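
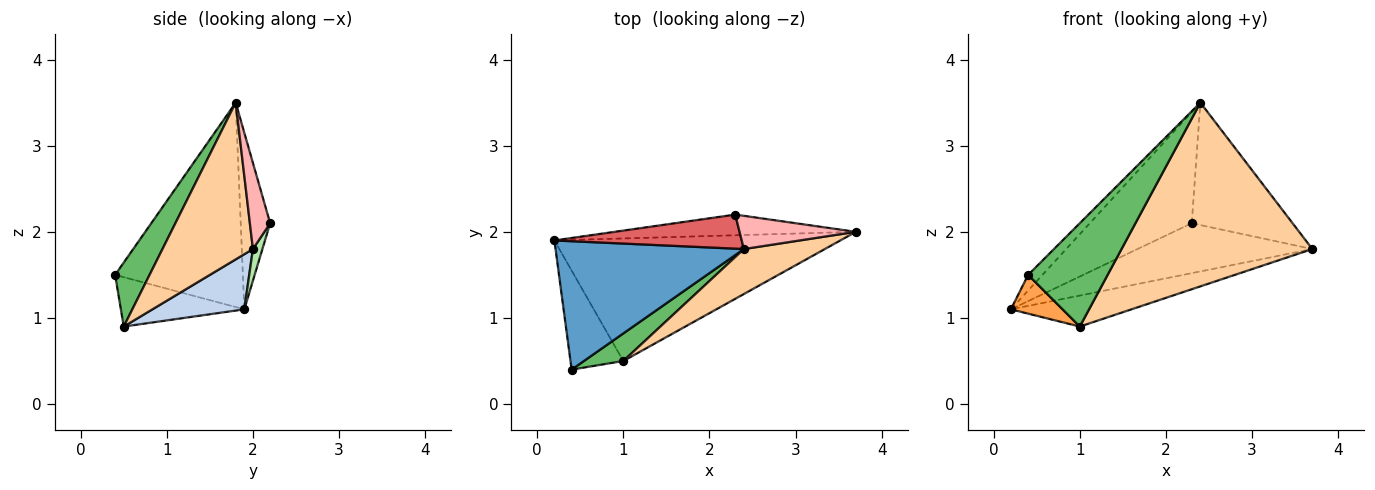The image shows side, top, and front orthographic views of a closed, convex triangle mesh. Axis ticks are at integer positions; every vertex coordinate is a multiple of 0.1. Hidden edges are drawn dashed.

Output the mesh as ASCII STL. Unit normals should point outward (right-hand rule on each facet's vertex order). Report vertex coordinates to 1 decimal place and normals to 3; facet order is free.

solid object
 facet normal -0.733 0.082 0.675
  outer loop
   vertex 2.4 1.8 3.5
   vertex 0.2 1.9 1.1
   vertex 0.4 0.4 1.5
  endloop
 endfacet
 facet normal 0.184 0.241 -0.953
  outer loop
   vertex 1.0 0.5 0.9
   vertex 0.2 1.9 1.1
   vertex 3.7 2.0 1.8
  endloop
 endfacet
 facet normal -0.657 -0.275 -0.702
  outer loop
   vertex 1.0 0.5 0.9
   vertex 0.4 0.4 1.5
   vertex 0.2 1.9 1.1
  endloop
 endfacet
 facet normal 0.418 -0.882 0.216
  outer loop
   vertex 1.0 0.5 0.9
   vertex 3.7 2.0 1.8
   vertex 2.4 1.8 3.5
  endloop
 endfacet
 facet normal 0.386 -0.891 0.238
  outer loop
   vertex 1.0 0.5 0.9
   vertex 2.4 1.8 3.5
   vertex 0.4 0.4 1.5
  endloop
 endfacet
 facet normal 0.050 0.923 -0.382
  outer loop
   vertex 2.3 2.2 2.1
   vertex 3.7 2.0 1.8
   vertex 0.2 1.9 1.1
  endloop
 endfacet
 facet normal -0.266 0.922 0.282
  outer loop
   vertex 2.3 2.2 2.1
   vertex 0.2 1.9 1.1
   vertex 2.4 1.8 3.5
  endloop
 endfacet
 facet normal 0.190 0.947 0.257
  outer loop
   vertex 2.3 2.2 2.1
   vertex 2.4 1.8 3.5
   vertex 3.7 2.0 1.8
  endloop
 endfacet
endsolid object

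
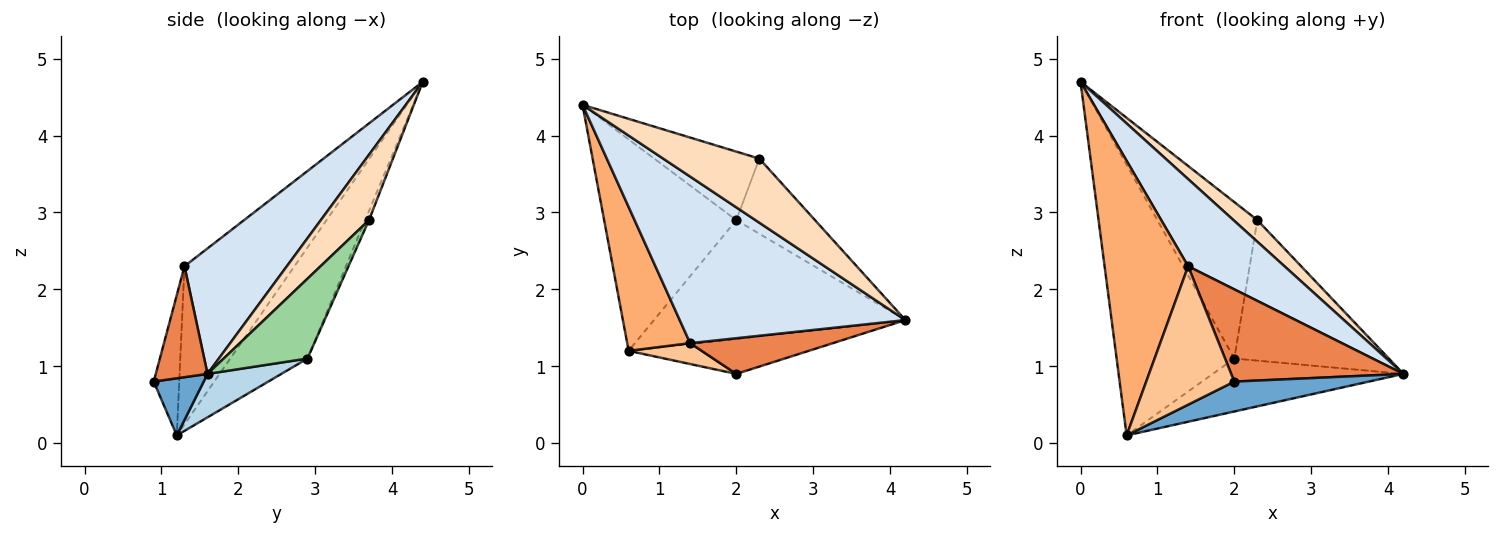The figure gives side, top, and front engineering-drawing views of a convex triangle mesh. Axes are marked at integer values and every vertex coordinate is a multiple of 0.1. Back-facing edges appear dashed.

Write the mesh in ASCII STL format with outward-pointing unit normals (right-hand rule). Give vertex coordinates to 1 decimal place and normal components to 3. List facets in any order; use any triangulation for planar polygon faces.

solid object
 facet normal 0.234 -0.631 -0.739
  outer loop
   vertex 2.0 0.9 0.8
   vertex 0.6 1.2 0.1
   vertex 4.2 1.6 0.9
  endloop
 endfacet
 facet normal -0.459 0.700 -0.547
  outer loop
   vertex 2.0 2.9 1.1
   vertex 0.6 1.2 0.1
   vertex 0.0 4.4 4.7
  endloop
 endfacet
 facet normal 0.156 0.402 -0.902
  outer loop
   vertex 2.0 2.9 1.1
   vertex 4.2 1.6 0.9
   vertex 0.6 1.2 0.1
  endloop
 endfacet
 facet normal 0.442 -0.416 0.795
  outer loop
   vertex 1.4 1.3 2.3
   vertex 4.2 1.6 0.9
   vertex 0.0 4.4 4.7
  endloop
 endfacet
 facet normal 0.270 -0.898 0.347
  outer loop
   vertex 1.4 1.3 2.3
   vertex 2.0 0.9 0.8
   vertex 4.2 1.6 0.9
  endloop
 endfacet
 facet normal -0.759 -0.577 0.302
  outer loop
   vertex 1.4 1.3 2.3
   vertex 0.0 4.4 4.7
   vertex 0.6 1.2 0.1
  endloop
 endfacet
 facet normal -0.275 -0.951 0.143
  outer loop
   vertex 1.4 1.3 2.3
   vertex 0.6 1.2 0.1
   vertex 2.0 0.9 0.8
  endloop
 endfacet
 facet normal 0.542 -0.269 0.797
  outer loop
   vertex 2.3 3.7 2.9
   vertex 0.0 4.4 4.7
   vertex 4.2 1.6 0.9
  endloop
 endfacet
 facet normal -0.035 0.915 -0.401
  outer loop
   vertex 2.3 3.7 2.9
   vertex 2.0 2.9 1.1
   vertex 0.0 4.4 4.7
  endloop
 endfacet
 facet normal 0.431 0.796 -0.425
  outer loop
   vertex 2.3 3.7 2.9
   vertex 4.2 1.6 0.9
   vertex 2.0 2.9 1.1
  endloop
 endfacet
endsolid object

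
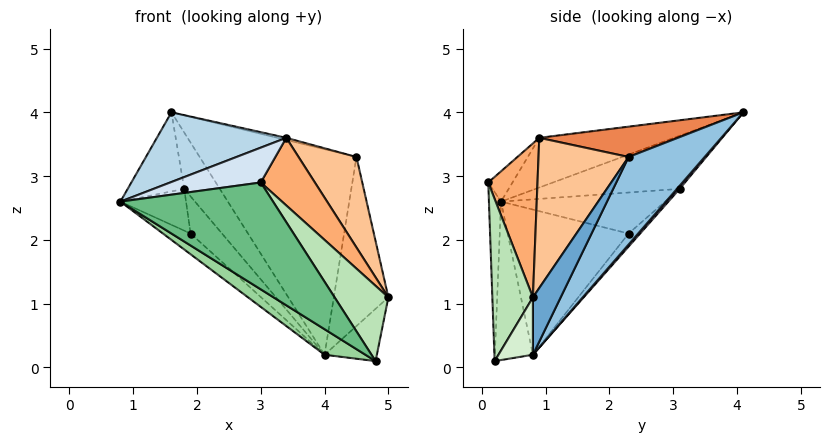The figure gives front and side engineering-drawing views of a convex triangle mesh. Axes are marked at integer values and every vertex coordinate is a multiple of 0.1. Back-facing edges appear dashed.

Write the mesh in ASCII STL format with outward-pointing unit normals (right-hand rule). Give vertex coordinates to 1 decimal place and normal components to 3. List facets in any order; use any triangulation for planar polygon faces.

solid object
 facet normal 0.405 0.796 -0.450
  outer loop
   vertex 4.0 0.8 0.2
   vertex 4.5 2.3 3.3
   vertex 5.0 0.8 1.1
  endloop
 endfacet
 facet normal 0.389 0.803 -0.451
  outer loop
   vertex 4.0 0.8 0.2
   vertex 1.6 4.1 4.0
   vertex 4.5 2.3 3.3
  endloop
 endfacet
 facet normal -0.289 -0.277 0.917
  outer loop
   vertex 3.4 0.9 3.6
   vertex 1.6 4.1 4.0
   vertex 0.8 0.3 2.6
  endloop
 endfacet
 facet normal -0.161 -0.603 0.781
  outer loop
   vertex 3.4 0.9 3.6
   vertex 0.8 0.3 2.6
   vertex 3.0 0.1 2.9
  endloop
 endfacet
 facet normal 0.244 0.016 0.970
  outer loop
   vertex 3.4 0.9 3.6
   vertex 4.5 2.3 3.3
   vertex 1.6 4.1 4.0
  endloop
 endfacet
 facet normal 0.611 -0.672 0.418
  outer loop
   vertex 3.4 0.9 3.6
   vertex 3.0 0.1 2.9
   vertex 5.0 0.8 1.1
  endloop
 endfacet
 facet normal 0.734 -0.472 0.489
  outer loop
   vertex 3.4 0.9 3.6
   vertex 5.0 0.8 1.1
   vertex 4.5 2.3 3.3
  endloop
 endfacet
 facet normal -0.608 0.139 -0.782
  outer loop
   vertex 1.9 2.3 2.1
   vertex 4.0 0.8 0.2
   vertex 0.8 0.3 2.6
  endloop
 endfacet
 facet normal -0.079 -0.993 -0.086
  outer loop
   vertex 4.8 0.2 0.1
   vertex 3.0 0.1 2.9
   vertex 0.8 0.3 2.6
  endloop
 endfacet
 facet normal -0.467 -0.502 -0.728
  outer loop
   vertex 4.8 0.2 0.1
   vertex 0.8 0.3 2.6
   vertex 4.0 0.8 0.2
  endloop
 endfacet
 facet normal 0.567 -0.752 0.338
  outer loop
   vertex 4.8 0.2 0.1
   vertex 5.0 0.8 1.1
   vertex 3.0 0.1 2.9
  endloop
 endfacet
 facet normal 0.469 0.713 -0.521
  outer loop
   vertex 4.8 0.2 0.1
   vertex 4.0 0.8 0.2
   vertex 5.0 0.8 1.1
  endloop
 endfacet
 facet normal 0.058 0.772 -0.633
  outer loop
   vertex 1.8 3.1 2.8
   vertex 1.6 4.1 4.0
   vertex 4.0 0.8 0.2
  endloop
 endfacet
 facet normal -0.229 0.625 -0.747
  outer loop
   vertex 1.8 3.1 2.8
   vertex 4.0 0.8 0.2
   vertex 1.9 2.3 2.1
  endloop
 endfacet
 facet normal -0.846 0.332 -0.418
  outer loop
   vertex 1.8 3.1 2.8
   vertex 0.8 0.3 2.6
   vertex 1.6 4.1 4.0
  endloop
 endfacet
 facet normal -0.811 0.324 -0.487
  outer loop
   vertex 1.8 3.1 2.8
   vertex 1.9 2.3 2.1
   vertex 0.8 0.3 2.6
  endloop
 endfacet
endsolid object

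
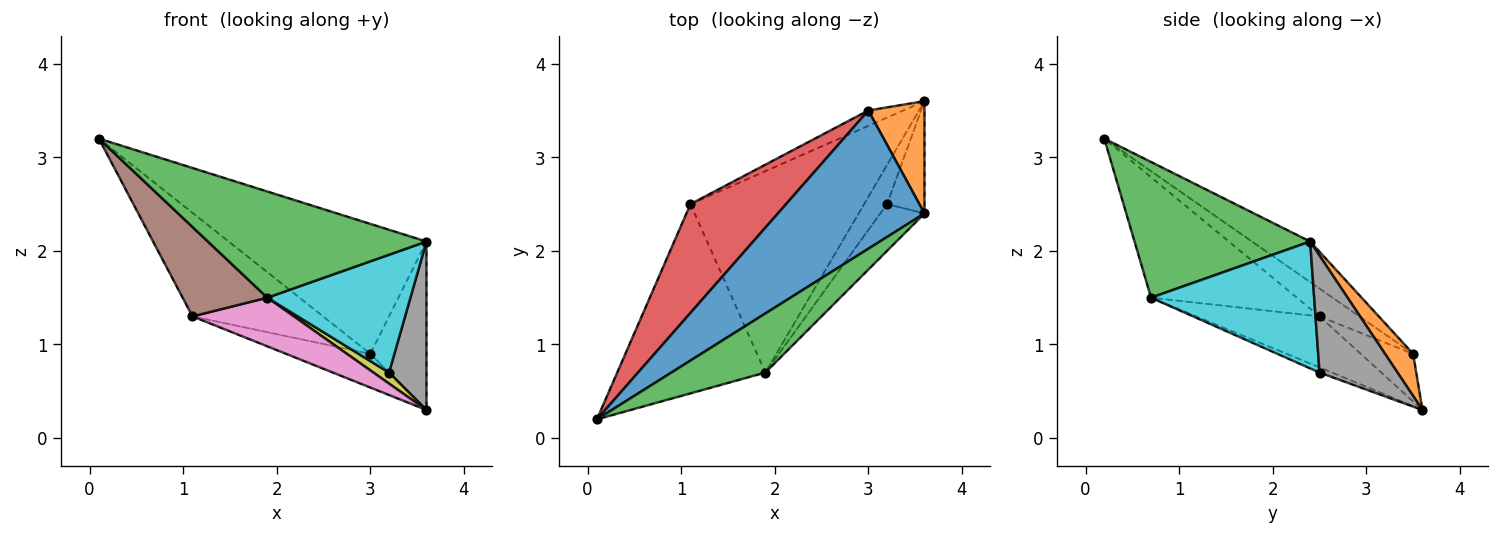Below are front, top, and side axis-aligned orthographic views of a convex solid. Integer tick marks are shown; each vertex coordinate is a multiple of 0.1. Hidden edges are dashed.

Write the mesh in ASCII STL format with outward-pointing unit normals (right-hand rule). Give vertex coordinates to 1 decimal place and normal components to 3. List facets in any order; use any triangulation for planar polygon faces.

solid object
 facet normal -0.198 0.671 0.714
  outer loop
   vertex 3.6 2.4 2.1
   vertex 3.0 3.5 0.9
   vertex 0.1 0.2 3.2
  endloop
 endfacet
 facet normal 0.384 0.768 0.512
  outer loop
   vertex 3.6 2.4 2.1
   vertex 3.6 3.6 0.3
   vertex 3.0 3.5 0.9
  endloop
 endfacet
 facet normal 0.575 -0.715 0.398
  outer loop
   vertex 1.9 0.7 1.5
   vertex 3.6 2.4 2.1
   vertex 0.1 0.2 3.2
  endloop
 endfacet
 facet normal -0.206 0.675 0.709
  outer loop
   vertex 1.1 2.5 1.3
   vertex 0.1 0.2 3.2
   vertex 3.0 3.5 0.9
  endloop
 endfacet
 facet normal -0.493 0.792 -0.361
  outer loop
   vertex 1.1 2.5 1.3
   vertex 3.0 3.5 0.9
   vertex 3.6 3.6 0.3
  endloop
 endfacet
 facet normal -0.592 -0.344 -0.728
  outer loop
   vertex 1.1 2.5 1.3
   vertex 1.9 0.7 1.5
   vertex 0.1 0.2 3.2
  endloop
 endfacet
 facet normal -0.274 -0.226 -0.935
  outer loop
   vertex 1.1 2.5 1.3
   vertex 3.6 3.6 0.3
   vertex 1.9 0.7 1.5
  endloop
 endfacet
 facet normal 0.866 -0.416 -0.277
  outer loop
   vertex 3.2 2.5 0.7
   vertex 3.6 3.6 0.3
   vertex 3.6 2.4 2.1
  endloop
 endfacet
 facet normal -0.212 -0.265 -0.941
  outer loop
   vertex 3.2 2.5 0.7
   vertex 1.9 0.7 1.5
   vertex 3.6 3.6 0.3
  endloop
 endfacet
 facet normal 0.727 -0.638 -0.253
  outer loop
   vertex 3.2 2.5 0.7
   vertex 3.6 2.4 2.1
   vertex 1.9 0.7 1.5
  endloop
 endfacet
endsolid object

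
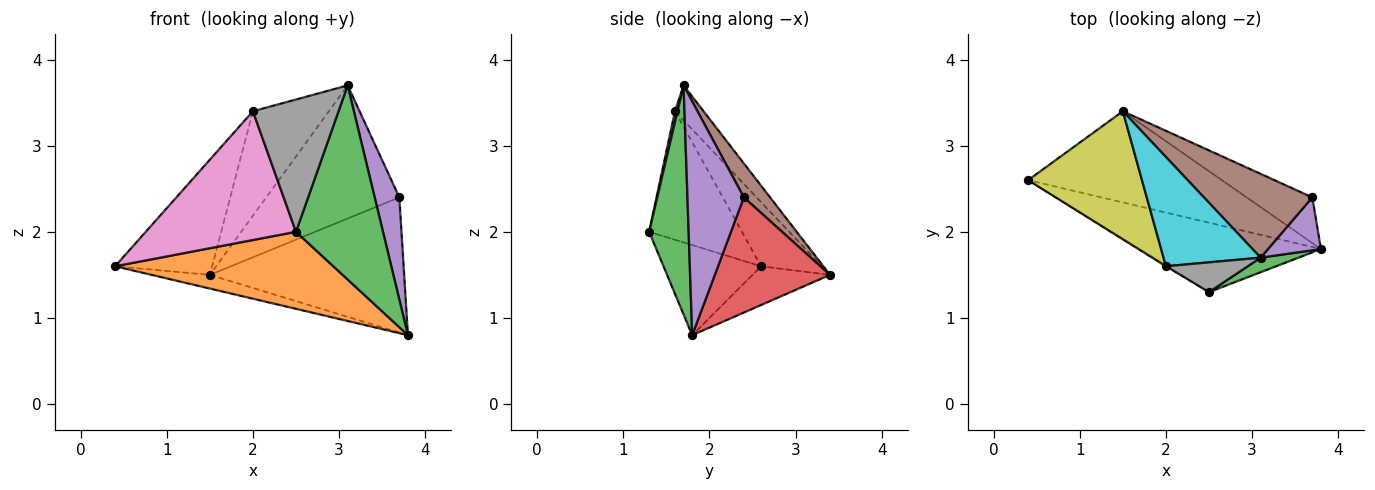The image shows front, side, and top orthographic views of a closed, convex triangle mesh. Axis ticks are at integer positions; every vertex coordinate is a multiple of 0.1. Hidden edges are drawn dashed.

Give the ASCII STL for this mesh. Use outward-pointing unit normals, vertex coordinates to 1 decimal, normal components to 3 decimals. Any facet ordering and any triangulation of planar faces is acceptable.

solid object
 facet normal -0.194 0.146 -0.970
  outer loop
   vertex 1.5 3.4 1.5
   vertex 3.8 1.8 0.8
   vertex 0.4 2.6 1.6
  endloop
 endfacet
 facet normal -0.315 -0.705 -0.635
  outer loop
   vertex 2.5 1.3 2.0
   vertex 0.4 2.6 1.6
   vertex 3.8 1.8 0.8
  endloop
 endfacet
 facet normal 0.412 -0.908 0.068
  outer loop
   vertex 2.5 1.3 2.0
   vertex 3.8 1.8 0.8
   vertex 3.1 1.7 3.7
  endloop
 endfacet
 facet normal 0.490 0.826 -0.279
  outer loop
   vertex 3.7 2.4 2.4
   vertex 3.8 1.8 0.8
   vertex 1.5 3.4 1.5
  endloop
 endfacet
 facet normal 0.897 -0.392 0.203
  outer loop
   vertex 3.7 2.4 2.4
   vertex 3.1 1.7 3.7
   vertex 3.8 1.8 0.8
  endloop
 endfacet
 facet normal 0.165 0.835 0.525
  outer loop
   vertex 3.7 2.4 2.4
   vertex 1.5 3.4 1.5
   vertex 3.1 1.7 3.7
  endloop
 endfacet
 facet normal -0.526 -0.851 -0.005
  outer loop
   vertex 2.0 1.6 3.4
   vertex 0.4 2.6 1.6
   vertex 2.5 1.3 2.0
  endloop
 endfacet
 facet normal 0.029 -0.975 0.219
  outer loop
   vertex 2.0 1.6 3.4
   vertex 2.5 1.3 2.0
   vertex 3.1 1.7 3.7
  endloop
 endfacet
 facet normal -0.386 0.617 0.686
  outer loop
   vertex 2.0 1.6 3.4
   vertex 1.5 3.4 1.5
   vertex 0.4 2.6 1.6
  endloop
 endfacet
 facet normal -0.252 0.669 0.700
  outer loop
   vertex 2.0 1.6 3.4
   vertex 3.1 1.7 3.7
   vertex 1.5 3.4 1.5
  endloop
 endfacet
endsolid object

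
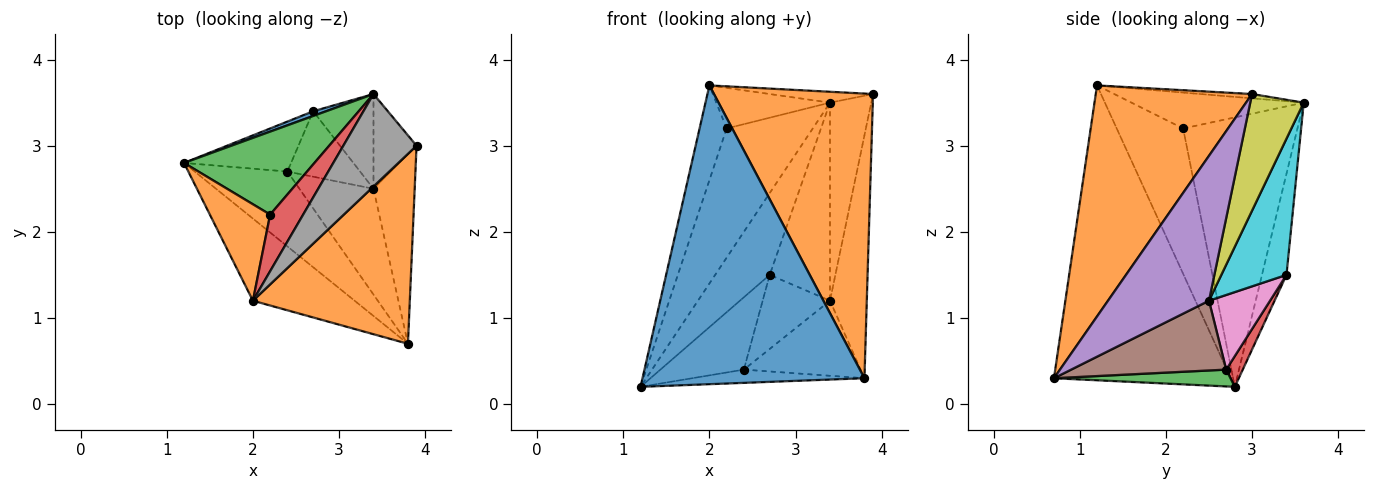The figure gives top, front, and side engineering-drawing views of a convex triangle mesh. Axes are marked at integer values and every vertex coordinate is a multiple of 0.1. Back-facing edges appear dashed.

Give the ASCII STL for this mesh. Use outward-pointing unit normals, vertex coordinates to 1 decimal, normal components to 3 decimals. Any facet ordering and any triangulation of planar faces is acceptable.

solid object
 facet normal -0.609 -0.764 -0.210
  outer loop
   vertex 2.0 1.2 3.7
   vertex 1.2 2.8 0.2
   vertex 3.8 0.7 0.3
  endloop
 endfacet
 facet normal 0.633 -0.644 0.430
  outer loop
   vertex 2.0 1.2 3.7
   vertex 3.8 0.7 0.3
   vertex 3.9 3.0 3.6
  endloop
 endfacet
 facet normal 0.176 0.172 -0.969
  outer loop
   vertex 2.4 2.7 0.4
   vertex 3.8 0.7 0.3
   vertex 1.2 2.8 0.2
  endloop
 endfacet
 facet normal 0.161 0.812 -0.561
  outer loop
   vertex 2.4 2.7 0.4
   vertex 1.2 2.8 0.2
   vertex 2.7 3.4 1.5
  endloop
 endfacet
 facet normal 0.908 0.331 -0.258
  outer loop
   vertex 3.4 2.5 1.2
   vertex 3.9 3.0 3.6
   vertex 3.8 0.7 0.3
  endloop
 endfacet
 facet normal 0.609 0.459 -0.647
  outer loop
   vertex 3.4 2.5 1.2
   vertex 3.8 0.7 0.3
   vertex 2.4 2.7 0.4
  endloop
 endfacet
 facet normal 0.562 0.620 -0.548
  outer loop
   vertex 3.4 2.5 1.2
   vertex 2.4 2.7 0.4
   vertex 2.7 3.4 1.5
  endloop
 endfacet
 facet normal -0.058 0.117 0.991
  outer loop
   vertex 3.4 3.6 3.5
   vertex 2.0 1.2 3.7
   vertex 3.9 3.0 3.6
  endloop
 endfacet
 facet normal 0.760 0.586 -0.280
  outer loop
   vertex 3.4 3.6 3.5
   vertex 3.9 3.0 3.6
   vertex 3.4 2.5 1.2
  endloop
 endfacet
 facet normal 0.698 0.646 -0.309
  outer loop
   vertex 3.4 3.6 3.5
   vertex 3.4 2.5 1.2
   vertex 2.7 3.4 1.5
  endloop
 endfacet
 facet normal -0.410 0.911 0.052
  outer loop
   vertex 3.4 3.6 3.5
   vertex 2.7 3.4 1.5
   vertex 1.2 2.8 0.2
  endloop
 endfacet
 facet normal -0.864 0.352 0.359
  outer loop
   vertex 2.2 2.2 3.2
   vertex 1.2 2.8 0.2
   vertex 2.0 1.2 3.7
  endloop
 endfacet
 facet normal -0.745 0.561 0.361
  outer loop
   vertex 2.2 2.2 3.2
   vertex 3.4 3.6 3.5
   vertex 1.2 2.8 0.2
  endloop
 endfacet
 facet normal -0.662 0.437 0.609
  outer loop
   vertex 2.2 2.2 3.2
   vertex 2.0 1.2 3.7
   vertex 3.4 3.6 3.5
  endloop
 endfacet
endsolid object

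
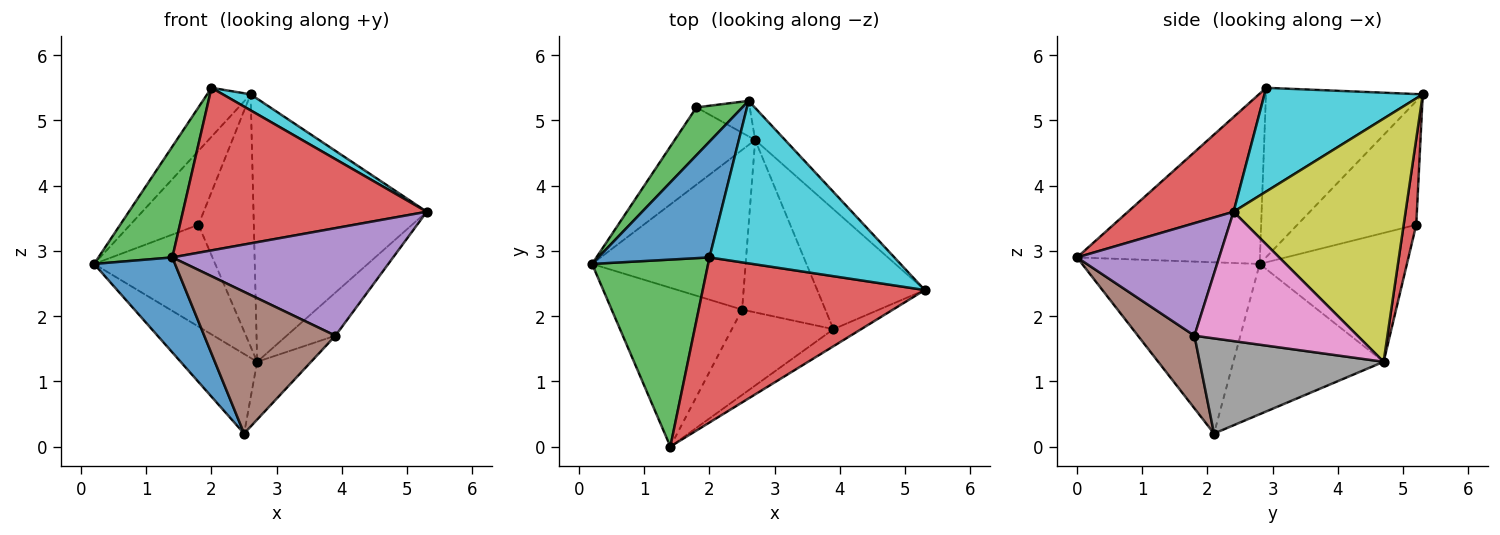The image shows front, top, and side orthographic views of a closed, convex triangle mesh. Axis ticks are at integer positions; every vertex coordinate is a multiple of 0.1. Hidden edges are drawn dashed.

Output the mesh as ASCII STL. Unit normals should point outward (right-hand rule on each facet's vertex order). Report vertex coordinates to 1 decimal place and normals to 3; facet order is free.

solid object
 facet normal -0.748 -0.341 -0.570
  outer loop
   vertex 2.5 2.1 0.2
   vertex 1.4 0.0 2.9
   vertex 0.2 2.8 2.8
  endloop
 endfacet
 facet normal -0.659 0.336 -0.673
  outer loop
   vertex 2.7 4.7 1.3
   vertex 2.5 2.1 0.2
   vertex 0.2 2.8 2.8
  endloop
 endfacet
 facet normal -0.784 -0.317 0.534
  outer loop
   vertex 2.0 2.9 5.5
   vertex 0.2 2.8 2.8
   vertex 1.4 0.0 2.9
  endloop
 endfacet
 facet normal 0.291 -0.671 0.682
  outer loop
   vertex 2.0 2.9 5.5
   vertex 1.4 0.0 2.9
   vertex 5.3 2.4 3.6
  endloop
 endfacet
 facet normal 0.537 -0.833 -0.132
  outer loop
   vertex 3.9 1.8 1.7
   vertex 5.3 2.4 3.6
   vertex 1.4 0.0 2.9
  endloop
 endfacet
 facet normal 0.346 -0.804 -0.484
  outer loop
   vertex 3.9 1.8 1.7
   vertex 1.4 0.0 2.9
   vertex 2.5 2.1 0.2
  endloop
 endfacet
 facet normal 0.749 0.224 -0.623
  outer loop
   vertex 3.9 1.8 1.7
   vertex 2.7 4.7 1.3
   vertex 5.3 2.4 3.6
  endloop
 endfacet
 facet normal 0.735 0.215 -0.643
  outer loop
   vertex 3.9 1.8 1.7
   vertex 2.5 2.1 0.2
   vertex 2.7 4.7 1.3
  endloop
 endfacet
 facet normal 0.702 0.707 -0.086
  outer loop
   vertex 2.6 5.3 5.4
   vertex 5.3 2.4 3.6
   vertex 2.7 4.7 1.3
  endloop
 endfacet
 facet normal 0.487 -0.086 0.869
  outer loop
   vertex 2.6 5.3 5.4
   vertex 2.0 2.9 5.5
   vertex 5.3 2.4 3.6
  endloop
 endfacet
 facet normal -0.814 0.226 0.535
  outer loop
   vertex 2.6 5.3 5.4
   vertex 0.2 2.8 2.8
   vertex 2.0 2.9 5.5
  endloop
 endfacet
 facet normal -0.696 0.572 -0.434
  outer loop
   vertex 1.8 5.2 3.4
   vertex 2.7 4.7 1.3
   vertex 0.2 2.8 2.8
  endloop
 endfacet
 facet normal -0.826 0.474 0.307
  outer loop
   vertex 1.8 5.2 3.4
   vertex 0.2 2.8 2.8
   vertex 2.6 5.3 5.4
  endloop
 endfacet
 facet normal 0.219 0.966 -0.136
  outer loop
   vertex 1.8 5.2 3.4
   vertex 2.6 5.3 5.4
   vertex 2.7 4.7 1.3
  endloop
 endfacet
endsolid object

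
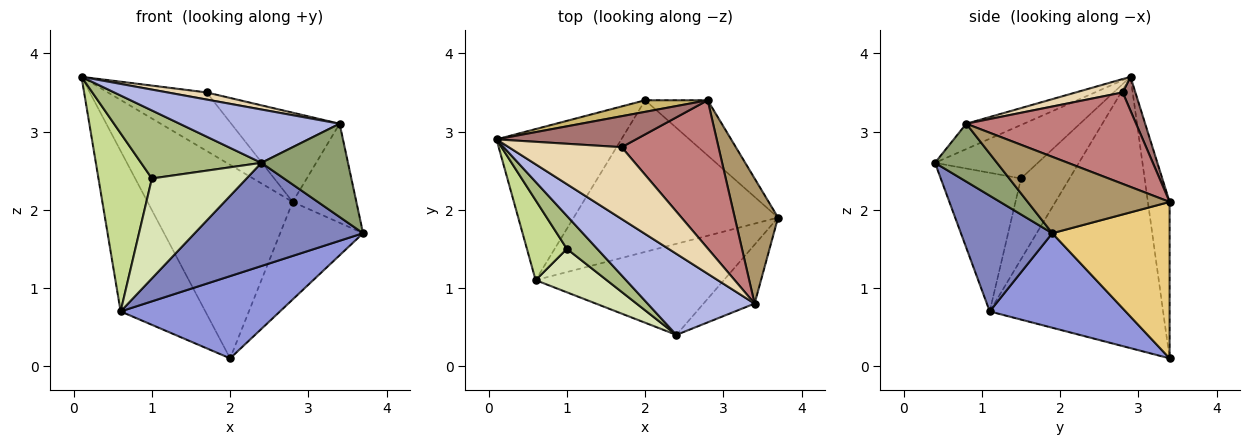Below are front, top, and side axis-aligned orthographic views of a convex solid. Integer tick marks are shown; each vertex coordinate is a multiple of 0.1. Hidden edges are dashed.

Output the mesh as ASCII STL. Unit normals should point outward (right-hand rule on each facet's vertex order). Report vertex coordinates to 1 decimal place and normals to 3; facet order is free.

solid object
 facet normal -0.830 0.406 -0.382
  outer loop
   vertex 0.6 1.1 0.7
   vertex 0.1 2.9 3.7
   vertex 2.0 3.4 0.1
  endloop
 endfacet
 facet normal 0.377 -0.694 -0.613
  outer loop
   vertex 0.6 1.1 0.7
   vertex 3.7 1.9 1.7
   vertex 2.4 0.4 2.6
  endloop
 endfacet
 facet normal 0.377 -0.442 -0.814
  outer loop
   vertex 0.6 1.1 0.7
   vertex 2.0 3.4 0.1
   vertex 3.7 1.9 1.7
  endloop
 endfacet
 facet normal -0.194 -0.539 0.820
  outer loop
   vertex 3.4 0.8 3.1
   vertex 0.1 2.9 3.7
   vertex 2.4 0.4 2.6
  endloop
 endfacet
 facet normal 0.518 -0.723 -0.457
  outer loop
   vertex 3.4 0.8 3.1
   vertex 2.4 0.4 2.6
   vertex 3.7 1.9 1.7
  endloop
 endfacet
 facet normal -0.610 -0.713 0.346
  outer loop
   vertex 1.0 1.5 2.4
   vertex 2.4 0.4 2.6
   vertex 0.1 2.9 3.7
  endloop
 endfacet
 facet normal -0.638 -0.703 0.315
  outer loop
   vertex 1.0 1.5 2.4
   vertex 0.1 2.9 3.7
   vertex 0.6 1.1 0.7
  endloop
 endfacet
 facet normal -0.614 -0.724 0.315
  outer loop
   vertex 1.0 1.5 2.4
   vertex 0.6 1.1 0.7
   vertex 2.4 0.4 2.6
  endloop
 endfacet
 facet normal 0.810 0.364 0.459
  outer loop
   vertex 2.8 3.4 2.1
   vertex 3.4 0.8 3.1
   vertex 3.7 1.9 1.7
  endloop
 endfacet
 facet normal -0.148 0.987 0.059
  outer loop
   vertex 2.8 3.4 2.1
   vertex 2.0 3.4 0.1
   vertex 0.1 2.9 3.7
  endloop
 endfacet
 facet normal 0.776 0.549 -0.311
  outer loop
   vertex 2.8 3.4 2.1
   vertex 3.7 1.9 1.7
   vertex 2.0 3.4 0.1
  endloop
 endfacet
 facet normal 0.117 -0.098 0.988
  outer loop
   vertex 1.7 2.8 3.5
   vertex 0.1 2.9 3.7
   vertex 3.4 0.8 3.1
  endloop
 endfacet
 facet normal 0.113 0.878 0.465
  outer loop
   vertex 1.7 2.8 3.5
   vertex 2.8 3.4 2.1
   vertex 0.1 2.9 3.7
  endloop
 endfacet
 facet normal 0.629 0.401 0.666
  outer loop
   vertex 1.7 2.8 3.5
   vertex 3.4 0.8 3.1
   vertex 2.8 3.4 2.1
  endloop
 endfacet
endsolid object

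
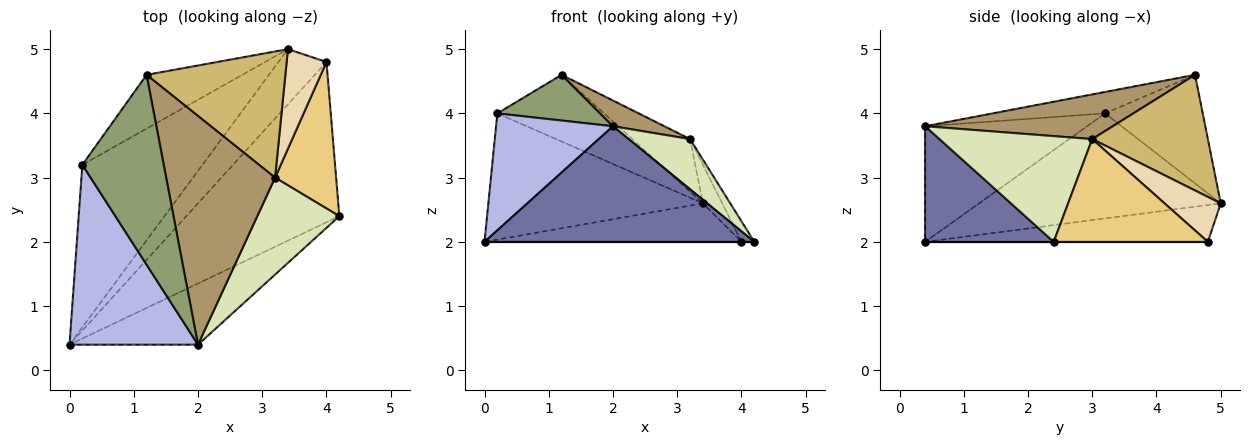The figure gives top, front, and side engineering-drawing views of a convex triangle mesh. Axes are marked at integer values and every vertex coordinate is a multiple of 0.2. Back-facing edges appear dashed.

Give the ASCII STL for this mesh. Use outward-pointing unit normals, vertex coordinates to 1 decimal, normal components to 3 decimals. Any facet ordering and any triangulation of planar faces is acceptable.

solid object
 facet normal 0.388 -0.815 -0.431
  outer loop
   vertex 2.0 0.4 3.8
   vertex 0.0 0.4 2.0
   vertex 4.2 2.4 2.0
  endloop
 endfacet
 facet normal 0.000 0.000 -1.000
  outer loop
   vertex 4.0 4.8 2.0
   vertex 4.2 2.4 2.0
   vertex 0.0 0.4 2.0
  endloop
 endfacet
 facet normal -0.533 0.484 -0.694
  outer loop
   vertex 4.0 4.8 2.0
   vertex 0.0 0.4 2.0
   vertex 3.4 5.0 2.6
  endloop
 endfacet
 facet normal -0.602 -0.435 0.669
  outer loop
   vertex 0.2 3.2 4.0
   vertex 0.0 0.4 2.0
   vertex 2.0 0.4 3.8
  endloop
 endfacet
 facet normal -0.248 -0.227 0.942
  outer loop
   vertex 0.2 3.2 4.0
   vertex 2.0 0.4 3.8
   vertex 1.2 4.6 4.6
  endloop
 endfacet
 facet normal -0.568 0.505 -0.650
  outer loop
   vertex 0.2 3.2 4.0
   vertex 3.4 5.0 2.6
   vertex 0.0 0.4 2.0
  endloop
 endfacet
 facet normal -0.580 0.634 -0.512
  outer loop
   vertex 0.2 3.2 4.0
   vertex 1.2 4.6 4.6
   vertex 3.4 5.0 2.6
  endloop
 endfacet
 facet normal 0.753 -0.303 0.584
  outer loop
   vertex 3.2 3.0 3.6
   vertex 2.0 0.4 3.8
   vertex 4.2 2.4 2.0
  endloop
 endfacet
 facet normal 0.377 -0.103 0.920
  outer loop
   vertex 3.2 3.0 3.6
   vertex 1.2 4.6 4.6
   vertex 2.0 0.4 3.8
  endloop
 endfacet
 facet normal 0.610 0.305 0.732
  outer loop
   vertex 3.2 3.0 3.6
   vertex 3.4 5.0 2.6
   vertex 1.2 4.6 4.6
  endloop
 endfacet
 facet normal 0.858 0.071 0.509
  outer loop
   vertex 3.2 3.0 3.6
   vertex 4.2 2.4 2.0
   vertex 4.0 4.8 2.0
  endloop
 endfacet
 facet normal 0.725 0.249 0.642
  outer loop
   vertex 3.2 3.0 3.6
   vertex 4.0 4.8 2.0
   vertex 3.4 5.0 2.6
  endloop
 endfacet
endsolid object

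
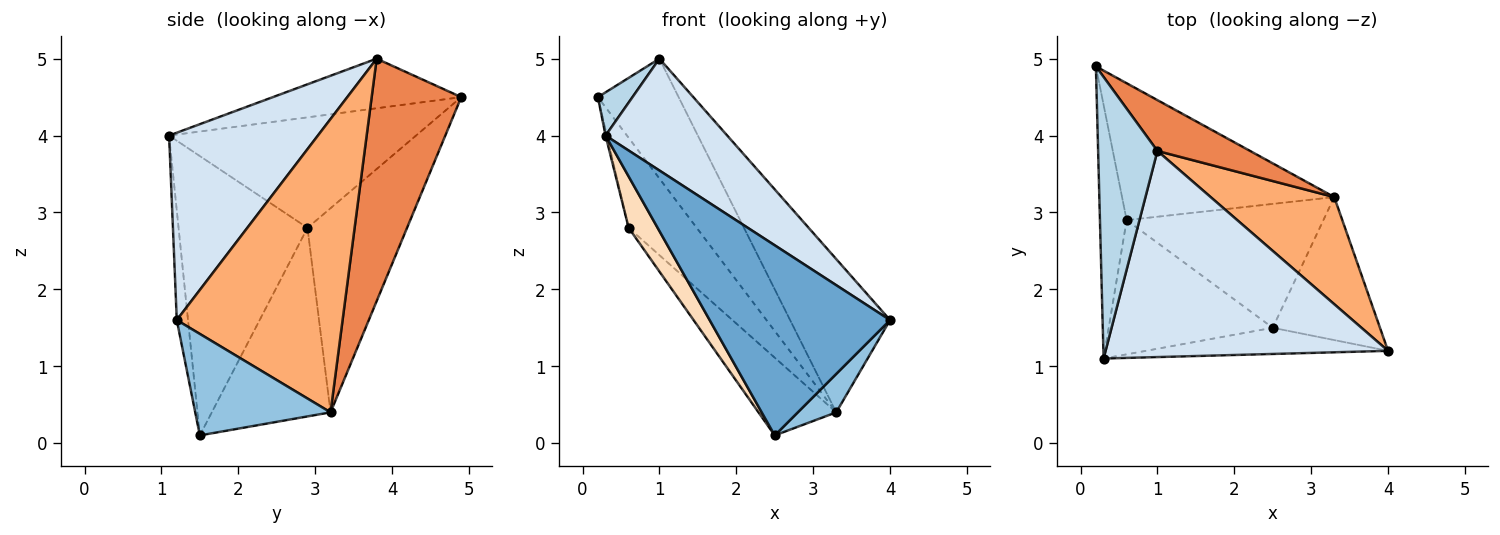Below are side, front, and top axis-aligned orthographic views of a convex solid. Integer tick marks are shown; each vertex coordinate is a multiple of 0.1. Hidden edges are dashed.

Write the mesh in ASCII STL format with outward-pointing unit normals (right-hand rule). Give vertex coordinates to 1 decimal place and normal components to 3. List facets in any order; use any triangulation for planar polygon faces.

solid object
 facet normal -0.062 -0.989 -0.136
  outer loop
   vertex 2.5 1.5 0.1
   vertex 4.0 1.2 1.6
   vertex 0.3 1.1 4.0
  endloop
 endfacet
 facet normal 0.675 -0.192 -0.713
  outer loop
   vertex 3.3 3.2 0.4
   vertex 4.0 1.2 1.6
   vertex 2.5 1.5 0.1
  endloop
 endfacet
 facet normal -0.637 -0.117 0.762
  outer loop
   vertex 1.0 3.8 5.0
   vertex 0.2 4.9 4.5
   vertex 0.3 1.1 4.0
  endloop
 endfacet
 facet normal 0.504 -0.412 0.759
  outer loop
   vertex 1.0 3.8 5.0
   vertex 0.3 1.1 4.0
   vertex 4.0 1.2 1.6
  endloop
 endfacet
 facet normal 0.715 0.644 0.273
  outer loop
   vertex 1.0 3.8 5.0
   vertex 3.3 3.2 0.4
   vertex 0.2 4.9 4.5
  endloop
 endfacet
 facet normal 0.806 0.486 0.339
  outer loop
   vertex 1.0 3.8 5.0
   vertex 4.0 1.2 1.6
   vertex 3.3 3.2 0.4
  endloop
 endfacet
 facet normal -0.972 0.005 -0.235
  outer loop
   vertex 0.6 2.9 2.8
   vertex 0.3 1.1 4.0
   vertex 0.2 4.9 4.5
  endloop
 endfacet
 facet normal -0.847 -0.190 -0.497
  outer loop
   vertex 0.6 2.9 2.8
   vertex 2.5 1.5 0.1
   vertex 0.3 1.1 4.0
  endloop
 endfacet
 facet normal -0.626 0.428 -0.651
  outer loop
   vertex 0.6 2.9 2.8
   vertex 0.2 4.9 4.5
   vertex 3.3 3.2 0.4
  endloop
 endfacet
 facet normal -0.630 0.413 -0.658
  outer loop
   vertex 0.6 2.9 2.8
   vertex 3.3 3.2 0.4
   vertex 2.5 1.5 0.1
  endloop
 endfacet
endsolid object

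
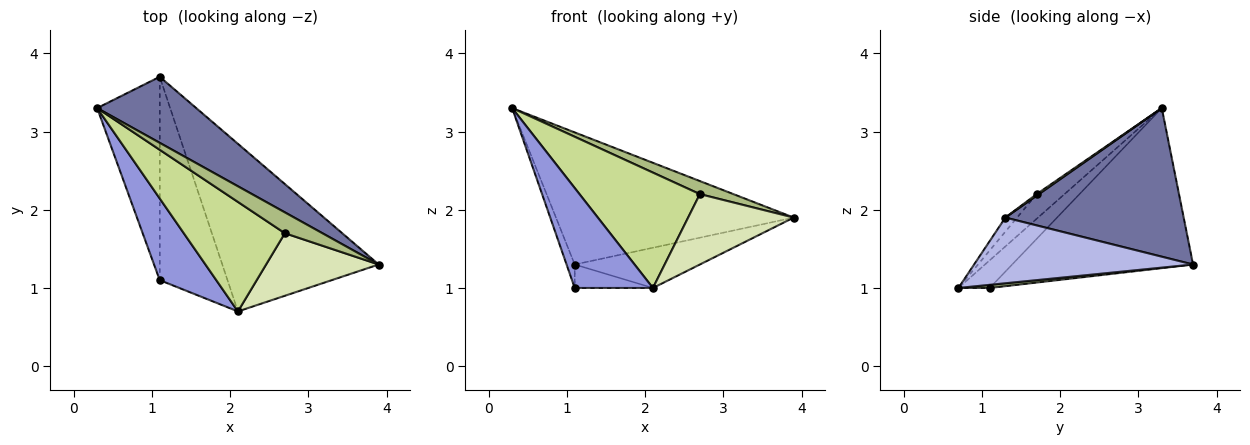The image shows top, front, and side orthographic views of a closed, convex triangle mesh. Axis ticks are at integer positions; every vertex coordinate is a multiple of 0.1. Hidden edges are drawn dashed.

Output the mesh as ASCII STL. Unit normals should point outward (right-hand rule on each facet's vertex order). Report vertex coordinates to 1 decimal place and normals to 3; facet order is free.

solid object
 facet normal 0.557 0.743 0.371
  outer loop
   vertex 1.1 3.7 1.3
   vertex 0.3 3.3 3.3
   vertex 3.9 1.3 1.9
  endloop
 endfacet
 facet normal -0.931 0.042 -0.364
  outer loop
   vertex 1.1 3.7 1.3
   vertex 1.1 1.1 1.0
   vertex 0.3 3.3 3.3
  endloop
 endfacet
 facet normal -0.296 -0.740 0.605
  outer loop
   vertex 2.1 0.7 1.0
   vertex 0.3 3.3 3.3
   vertex 1.1 1.1 1.0
  endloop
 endfacet
 facet normal 0.378 0.216 -0.900
  outer loop
   vertex 2.1 0.7 1.0
   vertex 1.1 3.7 1.3
   vertex 3.9 1.3 1.9
  endloop
 endfacet
 facet normal 0.046 0.115 -0.992
  outer loop
   vertex 2.1 0.7 1.0
   vertex 1.1 1.1 1.0
   vertex 1.1 3.7 1.3
  endloop
 endfacet
 facet normal 0.035 -0.530 0.847
  outer loop
   vertex 2.7 1.7 2.2
   vertex 3.9 1.3 1.9
   vertex 0.3 3.3 3.3
  endloop
 endfacet
 facet normal -0.166 -0.715 0.679
  outer loop
   vertex 2.7 1.7 2.2
   vertex 0.3 3.3 3.3
   vertex 2.1 0.7 1.0
  endloop
 endfacet
 facet normal -0.083 -0.745 0.662
  outer loop
   vertex 2.7 1.7 2.2
   vertex 2.1 0.7 1.0
   vertex 3.9 1.3 1.9
  endloop
 endfacet
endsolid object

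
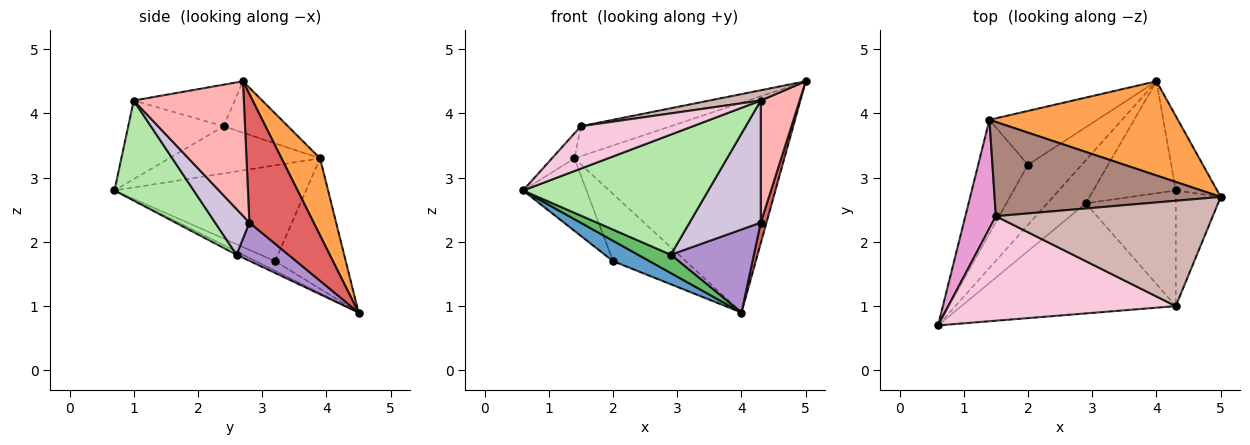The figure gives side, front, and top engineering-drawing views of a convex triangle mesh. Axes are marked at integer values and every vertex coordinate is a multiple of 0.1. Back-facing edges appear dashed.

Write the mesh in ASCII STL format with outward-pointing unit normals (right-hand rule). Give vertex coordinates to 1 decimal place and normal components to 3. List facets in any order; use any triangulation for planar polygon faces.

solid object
 facet normal -0.167 -0.317 -0.934
  outer loop
   vertex 2.0 3.2 1.7
   vertex 4.0 4.5 0.9
   vertex 0.6 0.7 2.8
  endloop
 endfacet
 facet normal -0.851 0.282 -0.443
  outer loop
   vertex 1.4 3.9 3.3
   vertex 2.0 3.2 1.7
   vertex 0.6 0.7 2.8
  endloop
 endfacet
 facet normal 0.165 0.900 0.404
  outer loop
   vertex 1.4 3.9 3.3
   vertex 5.0 2.7 4.5
   vertex 4.0 4.5 0.9
  endloop
 endfacet
 facet normal -0.604 0.622 -0.499
  outer loop
   vertex 1.4 3.9 3.3
   vertex 4.0 4.5 0.9
   vertex 2.0 3.2 1.7
  endloop
 endfacet
 facet normal -0.076 -0.390 -0.917
  outer loop
   vertex 2.9 2.6 1.8
   vertex 0.6 0.7 2.8
   vertex 4.0 4.5 0.9
  endloop
 endfacet
 facet normal 0.301 -0.703 -0.644
  outer loop
   vertex 2.9 2.6 1.8
   vertex 4.3 1.0 4.2
   vertex 0.6 0.7 2.8
  endloop
 endfacet
 facet normal 0.948 -0.084 -0.306
  outer loop
   vertex 4.3 2.8 2.3
   vertex 4.0 4.5 0.9
   vertex 5.0 2.7 4.5
  endloop
 endfacet
 facet normal 0.899 -0.317 -0.301
  outer loop
   vertex 4.3 2.8 2.3
   vertex 5.0 2.7 4.5
   vertex 4.3 1.0 4.2
  endloop
 endfacet
 facet normal 0.349 -0.558 -0.753
  outer loop
   vertex 4.3 2.8 2.3
   vertex 2.9 2.6 1.8
   vertex 4.0 4.5 0.9
  endloop
 endfacet
 facet normal 0.330 -0.685 -0.649
  outer loop
   vertex 4.3 2.8 2.3
   vertex 4.3 1.0 4.2
   vertex 2.9 2.6 1.8
  endloop
 endfacet
 facet normal -0.212 0.296 0.931
  outer loop
   vertex 1.5 2.4 3.8
   vertex 5.0 2.7 4.5
   vertex 1.4 3.9 3.3
  endloop
 endfacet
 facet normal -0.187 -0.095 0.978
  outer loop
   vertex 1.5 2.4 3.8
   vertex 4.3 1.0 4.2
   vertex 5.0 2.7 4.5
  endloop
 endfacet
 facet normal -0.833 0.124 0.539
  outer loop
   vertex 1.5 2.4 3.8
   vertex 1.4 3.9 3.3
   vertex 0.6 0.7 2.8
  endloop
 endfacet
 facet normal -0.305 -0.358 0.883
  outer loop
   vertex 1.5 2.4 3.8
   vertex 0.6 0.7 2.8
   vertex 4.3 1.0 4.2
  endloop
 endfacet
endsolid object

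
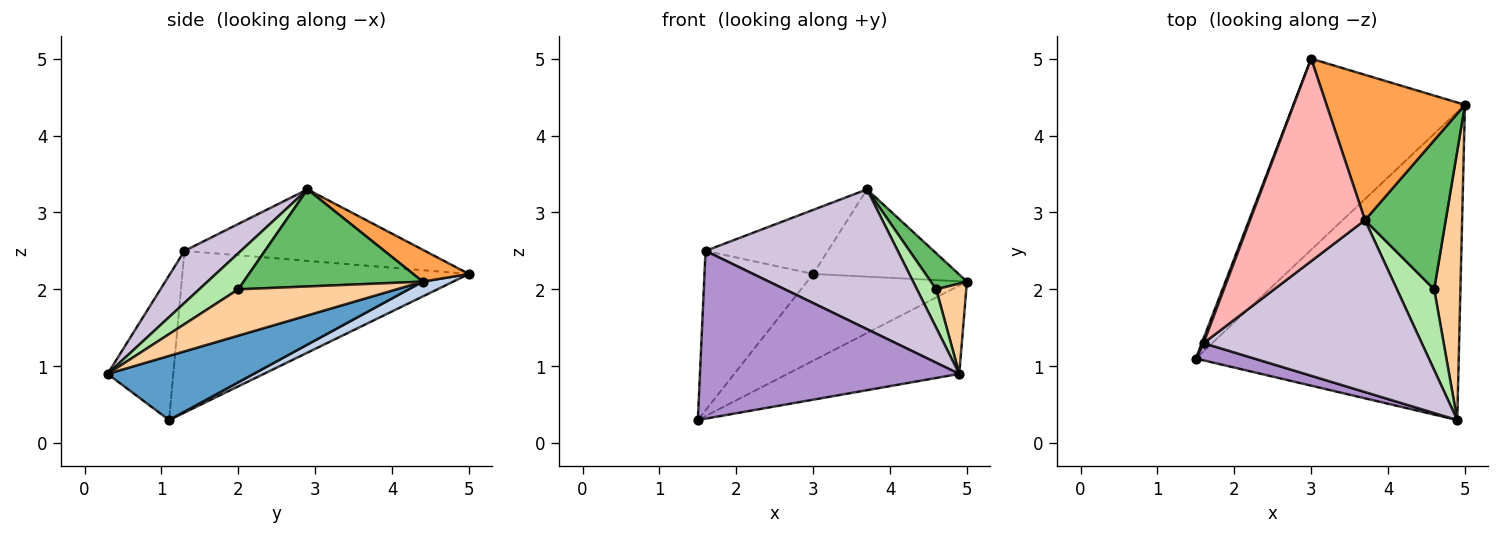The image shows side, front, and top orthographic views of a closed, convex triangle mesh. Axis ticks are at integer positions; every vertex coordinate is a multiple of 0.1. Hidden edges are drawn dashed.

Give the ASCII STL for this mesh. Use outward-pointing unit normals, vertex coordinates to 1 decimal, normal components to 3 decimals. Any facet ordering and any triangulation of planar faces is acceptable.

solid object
 facet normal 0.228 0.268 -0.936
  outer loop
   vertex 4.9 0.3 0.9
   vertex 1.5 1.1 0.3
   vertex 5.0 4.4 2.1
  endloop
 endfacet
 facet normal 0.078 0.412 -0.908
  outer loop
   vertex 3.0 5.0 2.2
   vertex 5.0 4.4 2.1
   vertex 1.5 1.1 0.3
  endloop
 endfacet
 facet normal 0.194 0.505 0.841
  outer loop
   vertex 3.0 5.0 2.2
   vertex 3.7 2.9 3.3
   vertex 5.0 4.4 2.1
  endloop
 endfacet
 facet normal 0.858 -0.163 0.486
  outer loop
   vertex 4.6 2.0 2.0
   vertex 4.9 0.3 0.9
   vertex 5.0 4.4 2.1
  endloop
 endfacet
 facet normal 0.760 -0.153 0.632
  outer loop
   vertex 4.6 2.0 2.0
   vertex 5.0 4.4 2.1
   vertex 3.7 2.9 3.3
  endloop
 endfacet
 facet normal 0.658 -0.324 0.680
  outer loop
   vertex 4.6 2.0 2.0
   vertex 3.7 2.9 3.3
   vertex 4.9 0.3 0.9
  endloop
 endfacet
 facet normal -0.935 0.355 0.010
  outer loop
   vertex 1.6 1.3 2.5
   vertex 3.0 5.0 2.2
   vertex 1.5 1.1 0.3
  endloop
 endfacet
 facet normal -0.510 0.260 0.820
  outer loop
   vertex 1.6 1.3 2.5
   vertex 3.7 2.9 3.3
   vertex 3.0 5.0 2.2
  endloop
 endfacet
 facet normal -0.244 -0.965 0.099
  outer loop
   vertex 1.6 1.3 2.5
   vertex 1.5 1.1 0.3
   vertex 4.9 0.3 0.9
  endloop
 endfacet
 facet normal 0.182 -0.620 0.763
  outer loop
   vertex 1.6 1.3 2.5
   vertex 4.9 0.3 0.9
   vertex 3.7 2.9 3.3
  endloop
 endfacet
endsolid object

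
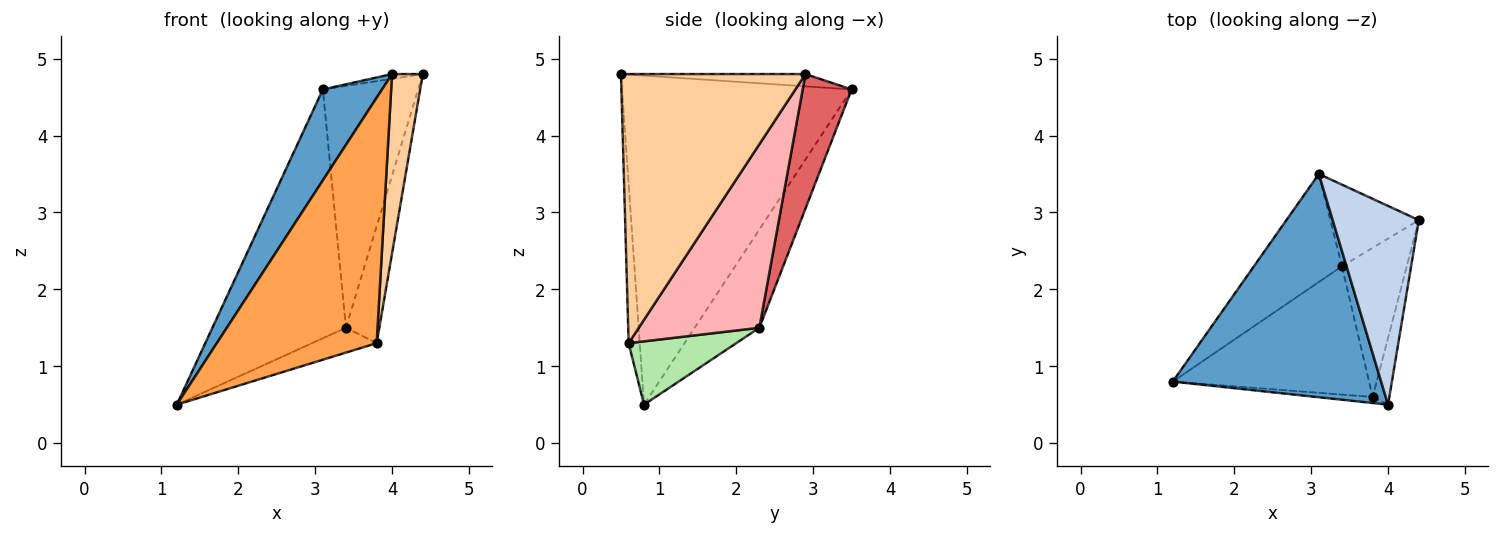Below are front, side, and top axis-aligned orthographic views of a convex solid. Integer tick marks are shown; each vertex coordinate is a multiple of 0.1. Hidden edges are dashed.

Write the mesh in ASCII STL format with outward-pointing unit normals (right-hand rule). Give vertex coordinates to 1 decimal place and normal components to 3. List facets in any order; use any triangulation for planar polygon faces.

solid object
 facet normal -0.826 -0.213 0.523
  outer loop
   vertex 3.1 3.5 4.6
   vertex 1.2 0.8 0.5
   vertex 4.0 0.5 4.8
  endloop
 endfacet
 facet normal -0.141 0.024 0.990
  outer loop
   vertex 3.1 3.5 4.6
   vertex 4.0 0.5 4.8
   vertex 4.4 2.9 4.8
  endloop
 endfacet
 facet normal -0.069 -0.997 -0.025
  outer loop
   vertex 3.8 0.6 1.3
   vertex 4.0 0.5 4.8
   vertex 1.2 0.8 0.5
  endloop
 endfacet
 facet normal 0.985 -0.164 -0.061
  outer loop
   vertex 3.8 0.6 1.3
   vertex 4.4 2.9 4.8
   vertex 4.0 0.5 4.8
  endloop
 endfacet
 facet normal -0.406 0.838 -0.364
  outer loop
   vertex 3.4 2.3 1.5
   vertex 1.2 0.8 0.5
   vertex 3.1 3.5 4.6
  endloop
 endfacet
 facet normal 0.302 0.181 -0.936
  outer loop
   vertex 3.4 2.3 1.5
   vertex 3.8 0.6 1.3
   vertex 1.2 0.8 0.5
  endloop
 endfacet
 facet normal 0.437 0.852 -0.287
  outer loop
   vertex 3.4 2.3 1.5
   vertex 3.1 3.5 4.6
   vertex 4.4 2.9 4.8
  endloop
 endfacet
 facet normal 0.912 0.253 -0.322
  outer loop
   vertex 3.4 2.3 1.5
   vertex 4.4 2.9 4.8
   vertex 3.8 0.6 1.3
  endloop
 endfacet
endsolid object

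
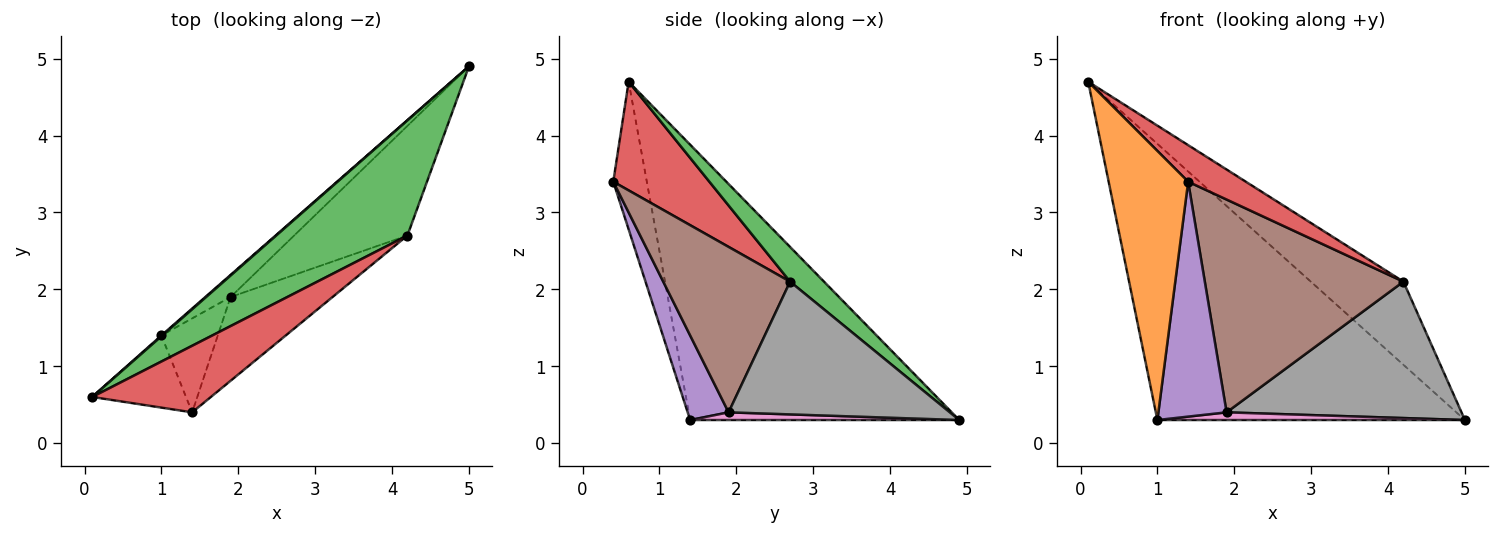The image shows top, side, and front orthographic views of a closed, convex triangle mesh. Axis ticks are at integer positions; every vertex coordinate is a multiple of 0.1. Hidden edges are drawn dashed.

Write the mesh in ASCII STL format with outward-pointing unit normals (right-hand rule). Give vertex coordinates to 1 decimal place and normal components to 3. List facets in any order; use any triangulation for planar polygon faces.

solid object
 facet normal -0.659 0.753 0.002
  outer loop
   vertex 1.0 1.4 0.3
   vertex 0.1 0.6 4.7
   vertex 5.0 4.9 0.3
  endloop
 endfacet
 facet normal -0.377 -0.894 -0.240
  outer loop
   vertex 1.0 1.4 0.3
   vertex 1.4 0.4 3.4
   vertex 0.1 0.6 4.7
  endloop
 endfacet
 facet normal 0.210 0.572 0.793
  outer loop
   vertex 4.2 2.7 2.1
   vertex 5.0 4.9 0.3
   vertex 0.1 0.6 4.7
  endloop
 endfacet
 facet normal 0.626 -0.376 0.684
  outer loop
   vertex 4.2 2.7 2.1
   vertex 0.1 0.6 4.7
   vertex 1.4 0.4 3.4
  endloop
 endfacet
 facet normal 0.487 -0.811 -0.324
  outer loop
   vertex 1.9 1.9 0.4
   vertex 1.4 0.4 3.4
   vertex 1.0 1.4 0.3
  endloop
 endfacet
 facet normal 0.511 -0.800 -0.315
  outer loop
   vertex 1.9 1.9 0.4
   vertex 4.2 2.7 2.1
   vertex 1.4 0.4 3.4
  endloop
 endfacet
 facet normal 0.276 -0.316 -0.908
  outer loop
   vertex 1.9 1.9 0.4
   vertex 1.0 1.4 0.3
   vertex 5.0 4.9 0.3
  endloop
 endfacet
 facet normal 0.592 -0.628 -0.505
  outer loop
   vertex 1.9 1.9 0.4
   vertex 5.0 4.9 0.3
   vertex 4.2 2.7 2.1
  endloop
 endfacet
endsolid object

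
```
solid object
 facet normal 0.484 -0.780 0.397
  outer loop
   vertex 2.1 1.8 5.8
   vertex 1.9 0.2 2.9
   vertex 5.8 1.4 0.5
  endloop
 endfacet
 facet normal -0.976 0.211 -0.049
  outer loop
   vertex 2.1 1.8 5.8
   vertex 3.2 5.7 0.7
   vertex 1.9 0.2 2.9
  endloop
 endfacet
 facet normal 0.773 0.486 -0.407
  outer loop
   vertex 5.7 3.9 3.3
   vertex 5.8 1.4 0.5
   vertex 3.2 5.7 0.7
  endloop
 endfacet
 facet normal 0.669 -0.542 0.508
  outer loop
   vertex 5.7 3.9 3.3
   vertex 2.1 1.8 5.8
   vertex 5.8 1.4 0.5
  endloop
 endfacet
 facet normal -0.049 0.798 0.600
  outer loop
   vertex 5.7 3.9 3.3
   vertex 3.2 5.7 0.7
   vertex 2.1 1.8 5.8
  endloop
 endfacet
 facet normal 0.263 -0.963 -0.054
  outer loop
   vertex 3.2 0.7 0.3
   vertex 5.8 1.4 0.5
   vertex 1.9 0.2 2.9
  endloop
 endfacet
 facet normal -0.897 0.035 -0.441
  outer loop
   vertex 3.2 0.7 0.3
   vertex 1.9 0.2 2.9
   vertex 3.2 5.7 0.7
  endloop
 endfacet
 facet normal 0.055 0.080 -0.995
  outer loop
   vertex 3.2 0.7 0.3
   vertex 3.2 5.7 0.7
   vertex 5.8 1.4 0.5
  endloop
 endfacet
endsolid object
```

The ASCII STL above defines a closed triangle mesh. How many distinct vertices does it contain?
6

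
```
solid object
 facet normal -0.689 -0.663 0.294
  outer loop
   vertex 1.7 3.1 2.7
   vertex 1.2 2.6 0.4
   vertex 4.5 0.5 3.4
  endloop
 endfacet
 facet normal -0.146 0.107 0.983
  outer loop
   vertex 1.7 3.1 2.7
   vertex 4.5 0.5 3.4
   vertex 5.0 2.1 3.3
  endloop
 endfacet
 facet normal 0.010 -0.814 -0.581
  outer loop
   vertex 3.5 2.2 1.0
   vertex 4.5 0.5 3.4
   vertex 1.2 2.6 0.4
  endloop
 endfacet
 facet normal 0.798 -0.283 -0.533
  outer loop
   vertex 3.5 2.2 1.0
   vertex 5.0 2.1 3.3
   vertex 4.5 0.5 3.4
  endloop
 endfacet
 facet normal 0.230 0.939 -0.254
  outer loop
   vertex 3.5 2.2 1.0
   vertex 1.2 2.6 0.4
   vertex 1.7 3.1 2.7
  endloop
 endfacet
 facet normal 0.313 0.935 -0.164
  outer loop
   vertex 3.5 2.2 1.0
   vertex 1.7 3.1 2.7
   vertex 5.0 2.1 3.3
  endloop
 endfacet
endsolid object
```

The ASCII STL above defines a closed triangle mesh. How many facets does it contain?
6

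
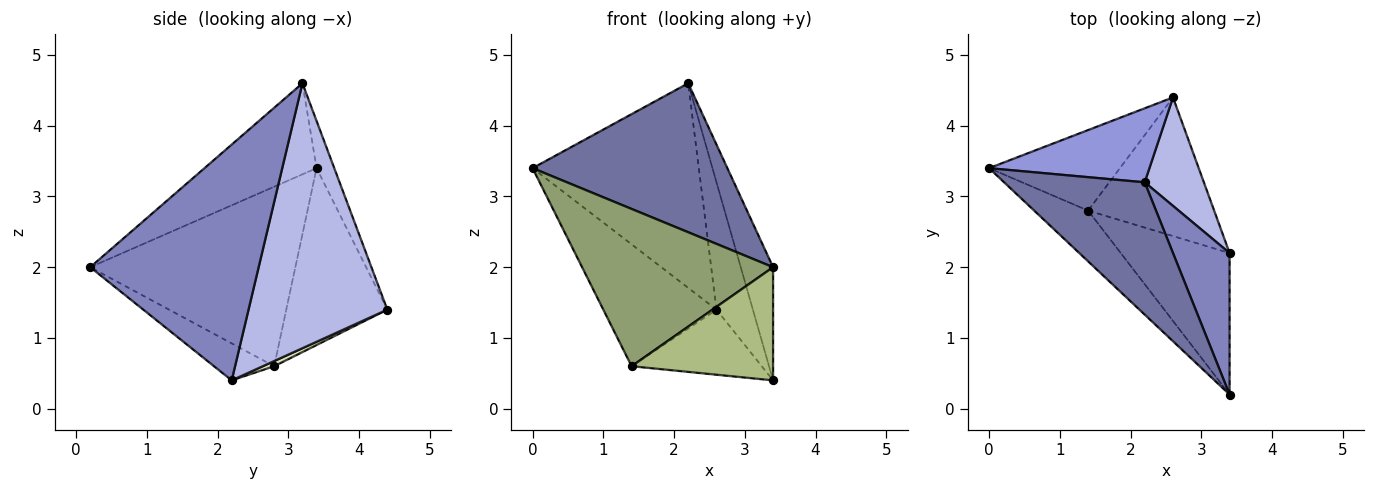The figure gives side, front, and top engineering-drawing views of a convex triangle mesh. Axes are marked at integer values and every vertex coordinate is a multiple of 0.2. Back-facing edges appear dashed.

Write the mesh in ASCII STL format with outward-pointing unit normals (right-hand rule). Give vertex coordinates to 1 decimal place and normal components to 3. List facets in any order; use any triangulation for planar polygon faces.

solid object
 facet normal -0.395 -0.687 0.610
  outer loop
   vertex 2.2 3.2 4.6
   vertex 0.0 3.4 3.4
   vertex 3.4 0.2 2.0
  endloop
 endfacet
 facet normal 0.956 0.184 0.229
  outer loop
   vertex 2.2 3.2 4.6
   vertex 3.4 0.2 2.0
   vertex 3.4 2.2 0.4
  endloop
 endfacet
 facet normal -0.100 0.936 0.338
  outer loop
   vertex 2.6 4.4 1.4
   vertex 0.0 3.4 3.4
   vertex 2.2 3.2 4.6
  endloop
 endfacet
 facet normal 0.946 0.248 0.211
  outer loop
   vertex 2.6 4.4 1.4
   vertex 2.2 3.2 4.6
   vertex 3.4 2.2 0.4
  endloop
 endfacet
 facet normal -0.715 -0.666 -0.215
  outer loop
   vertex 1.4 2.8 0.6
   vertex 3.4 0.2 2.0
   vertex 0.0 3.4 3.4
  endloop
 endfacet
 facet normal -0.257 -0.604 -0.755
  outer loop
   vertex 1.4 2.8 0.6
   vertex 3.4 2.2 0.4
   vertex 3.4 0.2 2.0
  endloop
 endfacet
 facet normal -0.597 0.669 -0.442
  outer loop
   vertex 1.4 2.8 0.6
   vertex 0.0 3.4 3.4
   vertex 2.6 4.4 1.4
  endloop
 endfacet
 facet normal 0.037 0.425 -0.905
  outer loop
   vertex 1.4 2.8 0.6
   vertex 2.6 4.4 1.4
   vertex 3.4 2.2 0.4
  endloop
 endfacet
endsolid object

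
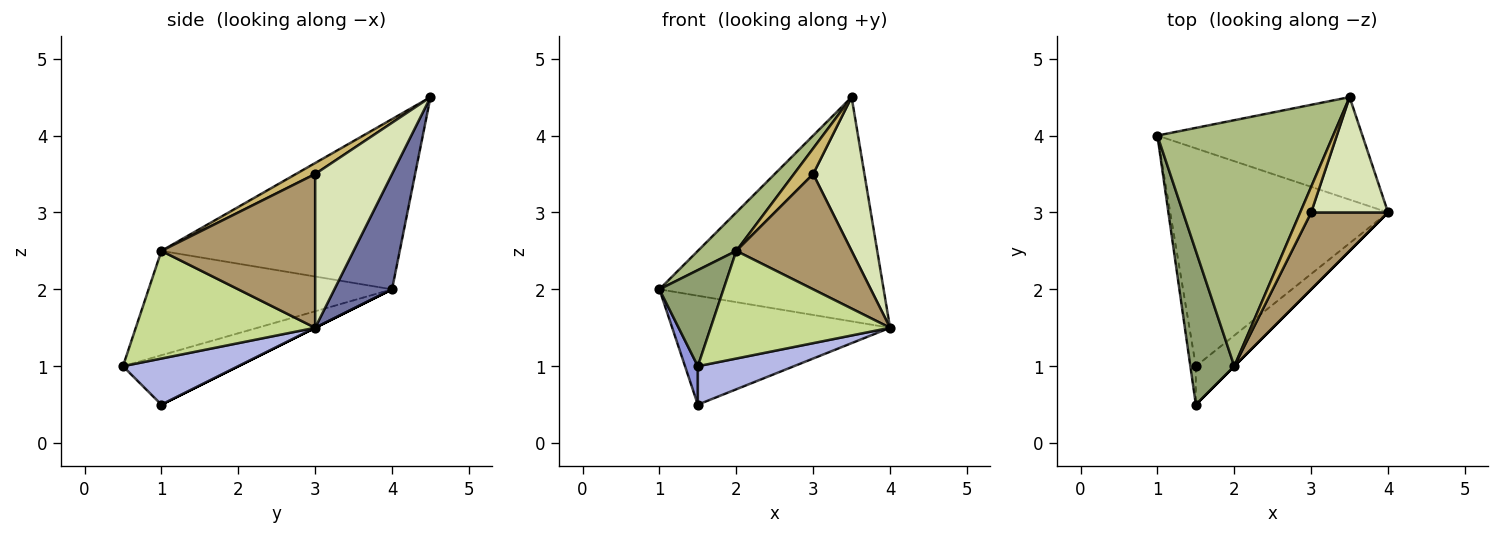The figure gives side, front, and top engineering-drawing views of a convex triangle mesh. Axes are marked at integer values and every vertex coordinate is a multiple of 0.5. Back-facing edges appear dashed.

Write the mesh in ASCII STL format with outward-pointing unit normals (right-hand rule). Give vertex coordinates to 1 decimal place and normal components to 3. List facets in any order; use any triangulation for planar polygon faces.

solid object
 facet normal 0.228 0.886 -0.405
  outer loop
   vertex 3.5 4.5 4.5
   vertex 4.0 3.0 1.5
   vertex 1.0 4.0 2.0
  endloop
 endfacet
 facet normal 0.000 0.447 -0.894
  outer loop
   vertex 1.5 1.0 0.5
   vertex 1.0 4.0 2.0
   vertex 4.0 3.0 1.5
  endloop
 endfacet
 facet normal -0.988 -0.110 -0.110
  outer loop
   vertex 1.5 1.0 0.5
   vertex 1.5 0.5 1.0
   vertex 1.0 4.0 2.0
  endloop
 endfacet
 facet normal 0.647 -0.539 -0.539
  outer loop
   vertex 1.5 1.0 0.5
   vertex 4.0 3.0 1.5
   vertex 1.5 0.5 1.0
  endloop
 endfacet
 facet normal -0.896 -0.236 0.377
  outer loop
   vertex 2.0 1.0 2.5
   vertex 1.0 4.0 2.0
   vertex 1.5 0.5 1.0
  endloop
 endfacet
 facet normal -0.691 -0.112 0.714
  outer loop
   vertex 2.0 1.0 2.5
   vertex 3.5 4.5 4.5
   vertex 1.0 4.0 2.0
  endloop
 endfacet
 facet normal 0.707 -0.707 0.000
  outer loop
   vertex 2.0 1.0 2.5
   vertex 1.5 0.5 1.0
   vertex 4.0 3.0 1.5
  endloop
 endfacet
 facet normal 0.768 -0.512 0.384
  outer loop
   vertex 3.0 3.0 3.5
   vertex 4.0 3.0 1.5
   vertex 3.5 4.5 4.5
  endloop
 endfacet
 facet normal 0.743 -0.557 0.371
  outer loop
   vertex 3.0 3.0 3.5
   vertex 2.0 1.0 2.5
   vertex 4.0 3.0 1.5
  endloop
 endfacet
 facet normal 0.577 -0.577 0.577
  outer loop
   vertex 3.0 3.0 3.5
   vertex 3.5 4.5 4.5
   vertex 2.0 1.0 2.5
  endloop
 endfacet
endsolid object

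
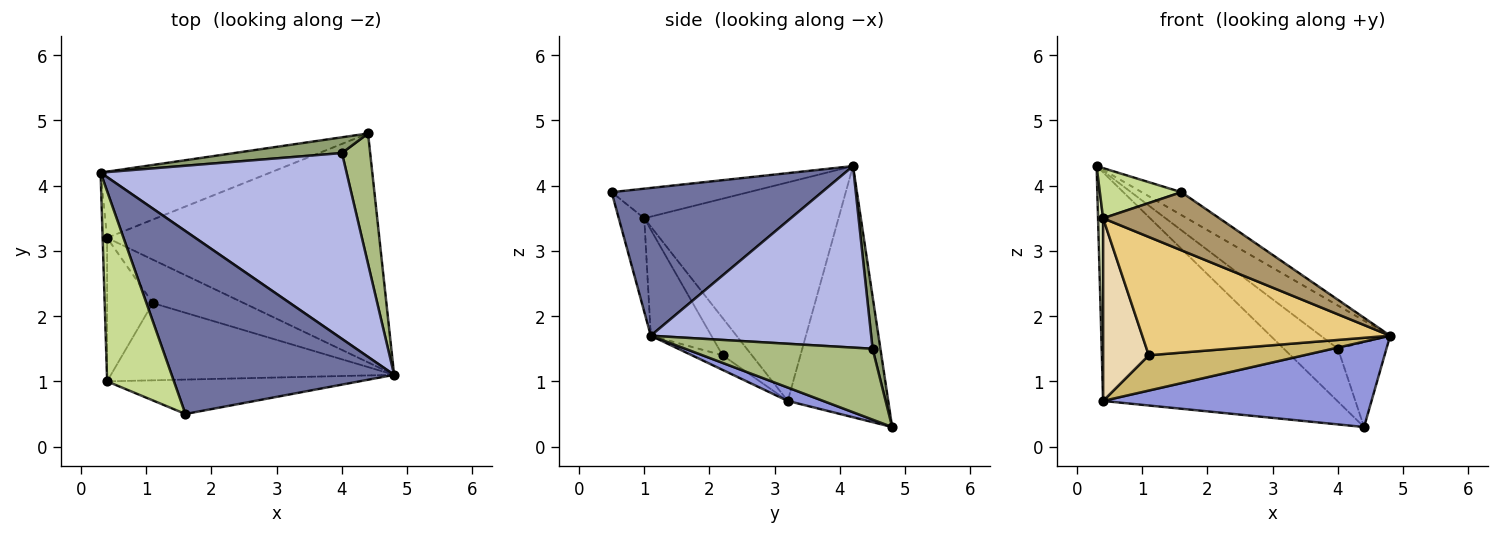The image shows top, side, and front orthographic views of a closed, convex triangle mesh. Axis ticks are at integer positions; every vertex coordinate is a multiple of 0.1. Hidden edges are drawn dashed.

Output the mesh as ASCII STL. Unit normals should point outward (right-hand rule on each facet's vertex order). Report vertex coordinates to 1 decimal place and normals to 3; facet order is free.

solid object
 facet normal 0.550 0.104 0.829
  outer loop
   vertex 1.6 0.5 3.9
   vertex 4.8 1.1 1.7
   vertex 0.3 4.2 4.3
  endloop
 endfacet
 facet normal -0.381 0.888 -0.257
  outer loop
   vertex 0.4 3.2 0.7
   vertex 0.3 4.2 4.3
   vertex 4.4 4.8 0.3
  endloop
 endfacet
 facet normal 0.046 -0.349 -0.936
  outer loop
   vertex 0.4 3.2 0.7
   vertex 4.4 4.8 0.3
   vertex 4.8 1.1 1.7
  endloop
 endfacet
 facet normal 0.584 0.184 0.791
  outer loop
   vertex 4.0 4.5 1.5
   vertex 0.3 4.2 4.3
   vertex 4.8 1.1 1.7
  endloop
 endfacet
 facet normal 0.137 0.949 0.283
  outer loop
   vertex 4.0 4.5 1.5
   vertex 4.4 4.8 0.3
   vertex 0.3 4.2 4.3
  endloop
 endfacet
 facet normal 0.903 0.234 0.360
  outer loop
   vertex 4.0 4.5 1.5
   vertex 4.8 1.1 1.7
   vertex 4.4 4.8 0.3
  endloop
 endfacet
 facet normal -0.394 -0.234 0.889
  outer loop
   vertex 0.4 1.0 3.5
   vertex 1.6 0.5 3.9
   vertex 0.3 4.2 4.3
  endloop
 endfacet
 facet normal -0.999 -0.026 -0.021
  outer loop
   vertex 0.4 1.0 3.5
   vertex 0.3 4.2 4.3
   vertex 0.4 3.2 0.7
  endloop
 endfacet
 facet normal -0.186 -0.846 -0.500
  outer loop
   vertex 0.4 1.0 3.5
   vertex 4.8 1.1 1.7
   vertex 1.6 0.5 3.9
  endloop
 endfacet
 facet normal -0.124 -0.626 -0.770
  outer loop
   vertex 1.1 2.2 1.4
   vertex 0.4 3.2 0.7
   vertex 4.8 1.1 1.7
  endloop
 endfacet
 facet normal -0.200 -0.820 -0.536
  outer loop
   vertex 1.1 2.2 1.4
   vertex 4.8 1.1 1.7
   vertex 0.4 1.0 3.5
  endloop
 endfacet
 facet normal -0.451 -0.702 -0.551
  outer loop
   vertex 1.1 2.2 1.4
   vertex 0.4 1.0 3.5
   vertex 0.4 3.2 0.7
  endloop
 endfacet
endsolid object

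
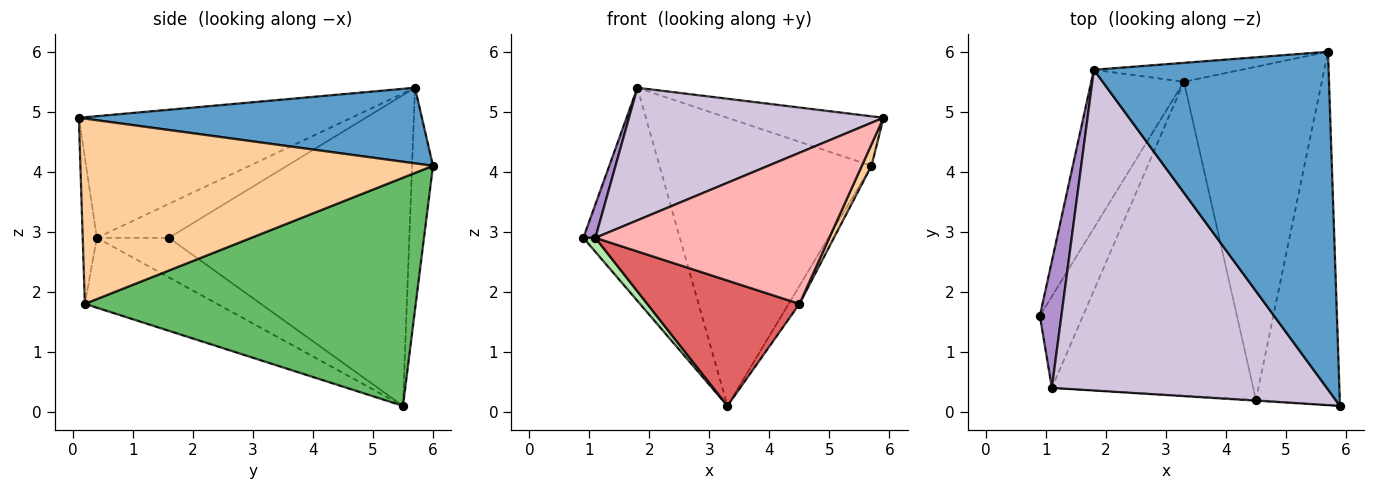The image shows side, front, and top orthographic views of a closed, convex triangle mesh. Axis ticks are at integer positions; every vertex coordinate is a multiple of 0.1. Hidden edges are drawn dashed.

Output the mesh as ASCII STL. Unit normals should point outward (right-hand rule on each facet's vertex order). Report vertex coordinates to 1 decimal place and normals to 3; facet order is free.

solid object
 facet normal 0.304 0.138 0.943
  outer loop
   vertex 1.8 5.7 5.4
   vertex 5.9 0.1 4.9
   vertex 5.7 6.0 4.1
  endloop
 endfacet
 facet normal -0.894 0.359 -0.267
  outer loop
   vertex 1.8 5.7 5.4
   vertex 3.3 5.5 0.1
   vertex 0.9 1.6 2.9
  endloop
 endfacet
 facet normal -0.098 0.993 -0.065
  outer loop
   vertex 1.8 5.7 5.4
   vertex 5.7 6.0 4.1
   vertex 3.3 5.5 0.1
  endloop
 endfacet
 facet normal 0.911 -0.025 -0.412
  outer loop
   vertex 4.5 0.2 1.8
   vertex 5.7 6.0 4.1
   vertex 5.9 0.1 4.9
  endloop
 endfacet
 facet normal 0.856 0.028 -0.517
  outer loop
   vertex 4.5 0.2 1.8
   vertex 3.3 5.5 0.1
   vertex 5.7 6.0 4.1
  endloop
 endfacet
 facet normal -0.672 -0.112 -0.732
  outer loop
   vertex 1.1 0.4 2.9
   vertex 0.9 1.6 2.9
   vertex 3.3 5.5 0.1
  endloop
 endfacet
 facet normal -0.307 -0.353 -0.884
  outer loop
   vertex 1.1 0.4 2.9
   vertex 3.3 5.5 0.1
   vertex 4.5 0.2 1.8
  endloop
 endfacet
 facet normal -0.060 -0.998 -0.005
  outer loop
   vertex 1.1 0.4 2.9
   vertex 4.5 0.2 1.8
   vertex 5.9 0.1 4.9
  endloop
 endfacet
 facet normal -0.837 -0.139 0.530
  outer loop
   vertex 1.1 0.4 2.9
   vertex 1.8 5.7 5.4
   vertex 0.9 1.6 2.9
  endloop
 endfacet
 facet normal -0.379 -0.354 0.855
  outer loop
   vertex 1.1 0.4 2.9
   vertex 5.9 0.1 4.9
   vertex 1.8 5.7 5.4
  endloop
 endfacet
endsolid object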